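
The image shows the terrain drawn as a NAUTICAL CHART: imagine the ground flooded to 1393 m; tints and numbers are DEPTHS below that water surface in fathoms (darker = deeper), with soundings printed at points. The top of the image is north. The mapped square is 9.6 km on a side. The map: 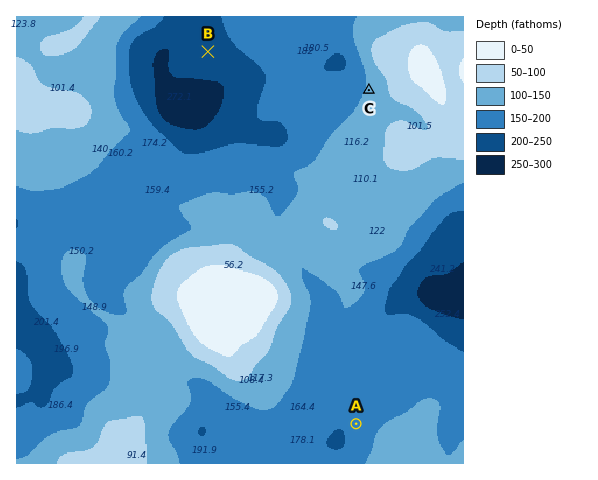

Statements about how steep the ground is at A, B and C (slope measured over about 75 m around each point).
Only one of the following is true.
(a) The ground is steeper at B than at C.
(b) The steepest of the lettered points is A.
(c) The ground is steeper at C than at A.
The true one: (c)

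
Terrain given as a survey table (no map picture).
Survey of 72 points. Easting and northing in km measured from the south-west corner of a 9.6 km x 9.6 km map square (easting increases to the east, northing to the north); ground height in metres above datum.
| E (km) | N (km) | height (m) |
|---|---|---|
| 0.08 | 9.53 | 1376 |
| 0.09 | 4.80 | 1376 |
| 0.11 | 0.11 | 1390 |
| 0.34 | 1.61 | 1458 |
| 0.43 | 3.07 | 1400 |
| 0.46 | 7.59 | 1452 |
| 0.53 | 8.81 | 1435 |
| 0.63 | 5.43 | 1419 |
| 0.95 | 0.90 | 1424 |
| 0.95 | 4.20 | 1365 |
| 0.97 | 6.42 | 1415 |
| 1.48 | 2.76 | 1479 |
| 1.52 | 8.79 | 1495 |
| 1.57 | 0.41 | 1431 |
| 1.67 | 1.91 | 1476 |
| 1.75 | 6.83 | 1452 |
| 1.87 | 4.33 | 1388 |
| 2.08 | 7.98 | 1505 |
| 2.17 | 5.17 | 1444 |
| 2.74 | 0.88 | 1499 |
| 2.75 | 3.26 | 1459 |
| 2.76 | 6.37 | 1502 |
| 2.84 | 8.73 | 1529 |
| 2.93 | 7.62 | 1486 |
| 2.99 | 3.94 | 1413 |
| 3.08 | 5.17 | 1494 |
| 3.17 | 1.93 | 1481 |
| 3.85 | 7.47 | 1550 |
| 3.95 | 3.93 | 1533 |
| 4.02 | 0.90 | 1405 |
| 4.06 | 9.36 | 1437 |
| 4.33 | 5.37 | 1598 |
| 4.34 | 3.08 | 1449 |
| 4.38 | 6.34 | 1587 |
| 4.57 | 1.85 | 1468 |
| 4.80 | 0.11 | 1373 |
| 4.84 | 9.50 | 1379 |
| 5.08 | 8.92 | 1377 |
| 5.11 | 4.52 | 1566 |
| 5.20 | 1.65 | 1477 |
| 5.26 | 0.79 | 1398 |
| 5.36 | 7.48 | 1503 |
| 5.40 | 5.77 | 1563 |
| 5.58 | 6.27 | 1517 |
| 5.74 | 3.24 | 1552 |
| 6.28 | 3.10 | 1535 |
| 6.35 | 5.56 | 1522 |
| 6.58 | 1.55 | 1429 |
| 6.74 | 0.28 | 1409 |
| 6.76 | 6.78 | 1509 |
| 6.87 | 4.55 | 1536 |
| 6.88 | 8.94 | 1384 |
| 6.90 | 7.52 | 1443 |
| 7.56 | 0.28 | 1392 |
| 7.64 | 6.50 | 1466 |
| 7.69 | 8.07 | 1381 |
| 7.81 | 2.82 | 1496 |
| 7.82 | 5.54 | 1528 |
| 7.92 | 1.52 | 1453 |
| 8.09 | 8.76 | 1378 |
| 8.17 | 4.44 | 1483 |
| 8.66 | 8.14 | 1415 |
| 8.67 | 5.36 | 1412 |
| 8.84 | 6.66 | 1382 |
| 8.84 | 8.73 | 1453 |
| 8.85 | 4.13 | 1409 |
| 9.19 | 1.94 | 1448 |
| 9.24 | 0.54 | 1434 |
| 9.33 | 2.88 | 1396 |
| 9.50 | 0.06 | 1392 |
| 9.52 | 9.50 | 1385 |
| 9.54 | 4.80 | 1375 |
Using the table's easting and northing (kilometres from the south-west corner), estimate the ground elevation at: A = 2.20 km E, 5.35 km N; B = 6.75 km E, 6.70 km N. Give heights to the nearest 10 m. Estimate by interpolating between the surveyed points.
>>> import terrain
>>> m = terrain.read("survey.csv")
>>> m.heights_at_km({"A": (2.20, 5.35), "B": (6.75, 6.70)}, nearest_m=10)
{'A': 1460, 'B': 1510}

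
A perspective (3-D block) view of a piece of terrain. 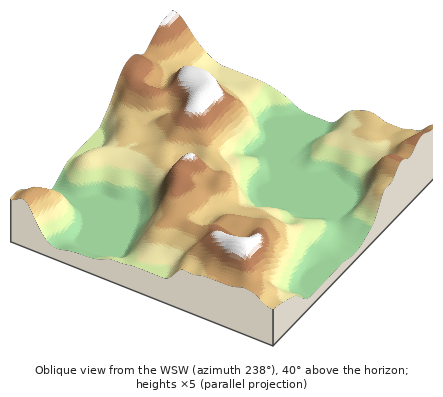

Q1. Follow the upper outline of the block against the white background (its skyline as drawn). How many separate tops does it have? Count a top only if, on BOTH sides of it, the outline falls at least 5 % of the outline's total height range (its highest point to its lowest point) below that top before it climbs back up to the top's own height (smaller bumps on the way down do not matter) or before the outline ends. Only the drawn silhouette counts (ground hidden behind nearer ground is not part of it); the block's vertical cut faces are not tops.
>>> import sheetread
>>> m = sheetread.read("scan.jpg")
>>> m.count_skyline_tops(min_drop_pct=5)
2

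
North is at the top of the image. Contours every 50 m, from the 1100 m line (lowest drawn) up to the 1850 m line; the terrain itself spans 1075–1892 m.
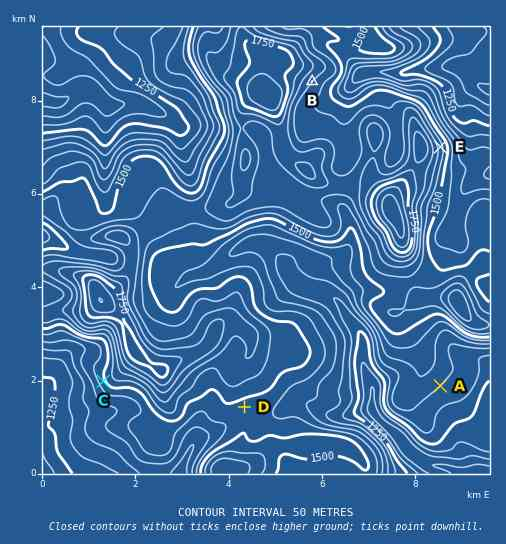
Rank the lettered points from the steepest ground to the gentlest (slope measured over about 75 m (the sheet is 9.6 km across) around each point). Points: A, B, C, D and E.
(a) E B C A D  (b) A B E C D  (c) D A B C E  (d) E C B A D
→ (d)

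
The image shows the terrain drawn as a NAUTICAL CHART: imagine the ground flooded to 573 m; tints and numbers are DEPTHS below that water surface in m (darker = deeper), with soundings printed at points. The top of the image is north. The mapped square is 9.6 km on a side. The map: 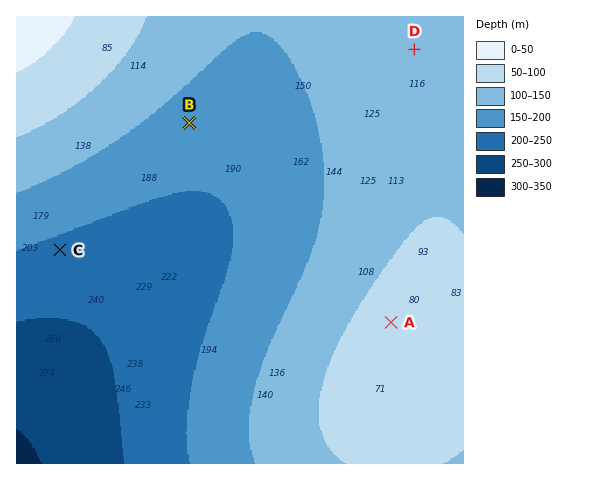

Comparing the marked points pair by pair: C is below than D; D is above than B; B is below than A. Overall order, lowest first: C B D A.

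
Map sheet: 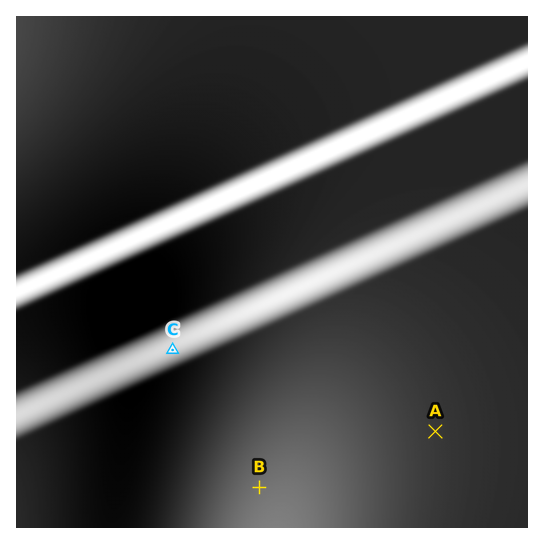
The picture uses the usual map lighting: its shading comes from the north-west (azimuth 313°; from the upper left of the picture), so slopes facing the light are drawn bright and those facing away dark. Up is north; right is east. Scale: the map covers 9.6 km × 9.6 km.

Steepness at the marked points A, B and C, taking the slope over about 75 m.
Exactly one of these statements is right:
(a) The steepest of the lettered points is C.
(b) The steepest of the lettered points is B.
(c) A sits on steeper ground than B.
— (a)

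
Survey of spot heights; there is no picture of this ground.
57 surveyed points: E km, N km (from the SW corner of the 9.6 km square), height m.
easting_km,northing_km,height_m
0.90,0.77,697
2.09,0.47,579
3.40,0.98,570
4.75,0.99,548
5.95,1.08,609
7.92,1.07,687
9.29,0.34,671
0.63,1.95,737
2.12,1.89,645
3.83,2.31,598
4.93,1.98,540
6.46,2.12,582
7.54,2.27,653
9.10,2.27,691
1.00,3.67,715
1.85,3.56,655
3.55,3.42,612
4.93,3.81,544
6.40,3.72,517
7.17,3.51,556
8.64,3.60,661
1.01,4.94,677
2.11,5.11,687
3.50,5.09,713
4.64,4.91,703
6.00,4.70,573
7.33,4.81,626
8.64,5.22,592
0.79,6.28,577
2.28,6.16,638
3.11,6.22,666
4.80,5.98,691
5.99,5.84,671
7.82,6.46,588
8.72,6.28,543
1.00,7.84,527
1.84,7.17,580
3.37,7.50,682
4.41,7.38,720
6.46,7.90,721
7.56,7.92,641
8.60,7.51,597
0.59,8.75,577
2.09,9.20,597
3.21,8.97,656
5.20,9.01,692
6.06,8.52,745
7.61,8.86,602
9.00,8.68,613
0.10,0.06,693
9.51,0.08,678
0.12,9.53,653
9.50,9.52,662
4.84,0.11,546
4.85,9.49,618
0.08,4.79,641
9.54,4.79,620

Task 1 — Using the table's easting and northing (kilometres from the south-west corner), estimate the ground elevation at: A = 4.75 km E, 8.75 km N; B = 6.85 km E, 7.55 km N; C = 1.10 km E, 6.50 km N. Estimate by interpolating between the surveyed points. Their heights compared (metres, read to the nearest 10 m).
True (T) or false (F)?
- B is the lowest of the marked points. F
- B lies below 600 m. F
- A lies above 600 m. T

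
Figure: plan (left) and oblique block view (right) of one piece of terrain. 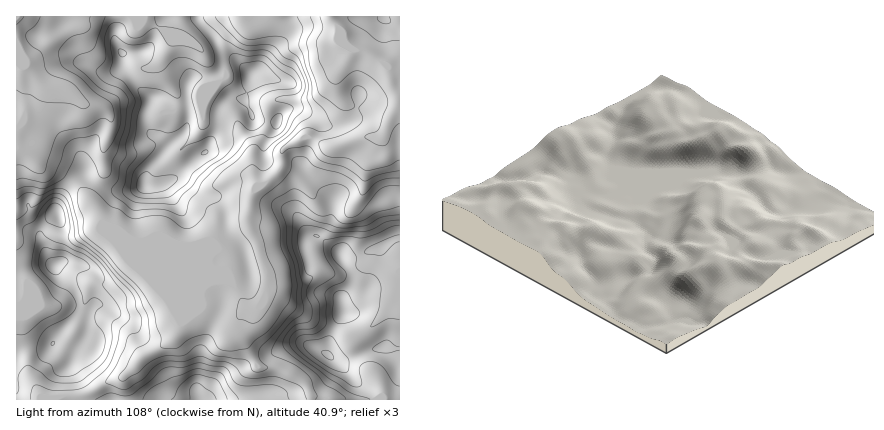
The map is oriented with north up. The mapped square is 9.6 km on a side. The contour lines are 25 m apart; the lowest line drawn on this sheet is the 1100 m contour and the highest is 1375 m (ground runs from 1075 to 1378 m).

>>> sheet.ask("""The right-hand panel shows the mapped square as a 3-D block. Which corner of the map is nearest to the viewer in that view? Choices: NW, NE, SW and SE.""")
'NE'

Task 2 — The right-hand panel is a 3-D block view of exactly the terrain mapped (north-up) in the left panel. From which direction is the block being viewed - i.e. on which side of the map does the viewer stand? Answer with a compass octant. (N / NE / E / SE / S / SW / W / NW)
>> NE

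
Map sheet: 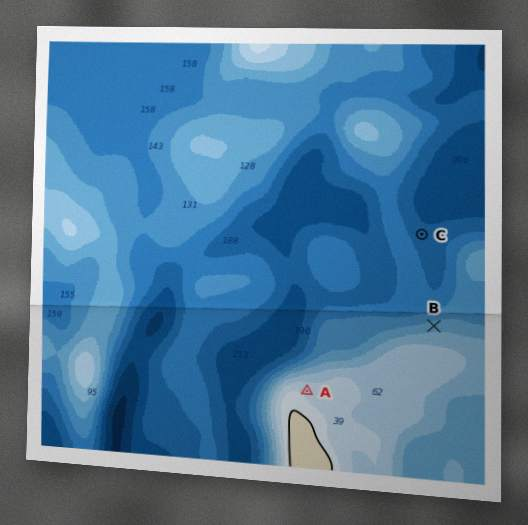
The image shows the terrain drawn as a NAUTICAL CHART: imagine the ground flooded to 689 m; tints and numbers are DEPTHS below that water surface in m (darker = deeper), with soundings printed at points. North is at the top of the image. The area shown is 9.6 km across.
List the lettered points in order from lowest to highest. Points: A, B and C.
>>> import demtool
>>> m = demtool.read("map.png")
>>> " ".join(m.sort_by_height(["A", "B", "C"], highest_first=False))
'C B A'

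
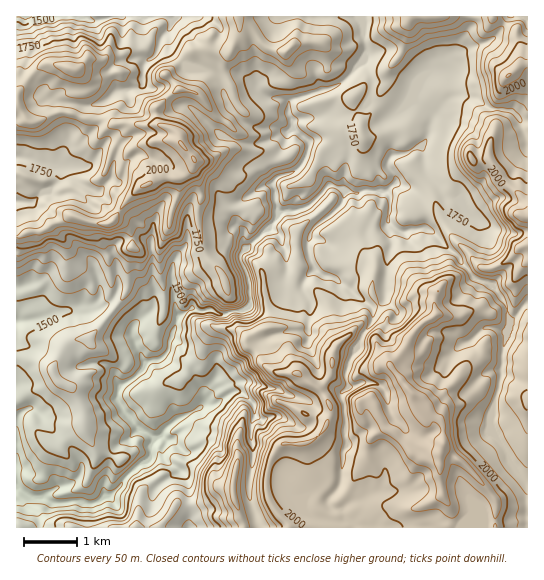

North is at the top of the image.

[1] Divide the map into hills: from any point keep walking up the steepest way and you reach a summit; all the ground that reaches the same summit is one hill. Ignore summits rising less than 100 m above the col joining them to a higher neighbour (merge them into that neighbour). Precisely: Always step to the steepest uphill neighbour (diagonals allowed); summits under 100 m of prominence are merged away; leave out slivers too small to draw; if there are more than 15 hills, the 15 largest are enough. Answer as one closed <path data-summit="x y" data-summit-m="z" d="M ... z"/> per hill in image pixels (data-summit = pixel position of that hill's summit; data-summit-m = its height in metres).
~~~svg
<path data-summit="443 443" data-summit-m="2193" d="M389 49l-23 7-28 29-44 14-5 3-1 12 4 7 0 6 17 16-6 20-9 9-17 5-6 7-12 4-23 18 0 17 8 10-1 8 2 5-5 13 9 23 2 21-5 6-27 6-9-6-12 2-7-3-14 10-9 33-7 8-14 4-3-1-8-16-4-9 0-7-29-22-38 3-31 9-18 2 1 206 511-1 0-45-13-13-8-18-16-21 0-15 10-38 2-28 8-28-3-4-1-11-14-21-18-6-16-22-10-8-16-17-9-5 0-17-4-12-10-10-7-2 4-2 17-17 0-13-3-8 7-9 4-22-17-14 0-8 8-16-3-6-13-14z"/><path data-summit="182 145" data-summit-m="2104" d="M166 16l-22 1-4 28 3 10 4 4-10-2-7 3-9 0-12 10 0 4 10 16-10 9-10 4-3 24-21 20-10 4-6 16-18-3-20-7-5 1 0 163 18-1 31-9 38-3 29 22 0 7 13 26 13-3 10-9 9-33 14-10 7 3 12-2 9 6 6 0 10-4 8 0 6-5 0-24-9-23 0-4 5-6-2-8 1-8-8-10 0-17 23-18 12-4 6-7 17-5 9-9 6-17-1-5-16-14 0-6-4-7 1-11-3-3-13-1-10-4-10-12-15-10-9 2-8 6-6-8-12-4-14-1-14-12-6-7-2-14 5-13z"/><path data-summit="527 217" data-summit-m="2126" d="M462 95l-12 2-18 21-4 19-7 9 3 8 0 13-17 17-4 2 7 2 10 10 4 12 0 17 9 5 16 17 8 6 18 24 14 4 6 4 9 14 4 16 3 3 17-18 0-165-4-4-4-14-9-8-18-2-20-12z"/><path data-summit="73 69" data-summit-m="1992" d="M143 16l-127 1 1 140 42 10 6-16 10-4 21-20 3-24 10-4 10-9-10-16 0-4 12-10 24-2-5-13z"/><path data-summit="287 50" data-summit-m="1948" d="M361 16l-184 0-5 5-5 14 4 16 18 17 24 4 7 6 1 3 8-6 9-2 15 10 10 12 10 4 9 0 7 4 5-4 44-14 26-26 1-16z"/><path data-summit="509 75" data-summit-m="2103" d="M527 16l-56 0-2 13-8 13-1 7-12 13-5 9-13 1-7 5-8 16 0 8 18 16 17-20 12-2 11 2 20 12 18 2 11 10 5 0z"/><path data-summit="411 17" data-summit-m="1988" d="M470 16l-108 0 3 39 24-6 18 8 15 19 8-4 13-1 5-9 12-13 11-24z"/><path data-summit="527 401" data-summit-m="2013" d="M527 303l-18 19-6 27-4 41-8 25 0 15 16 21 8 18 11 12 2 0z"/>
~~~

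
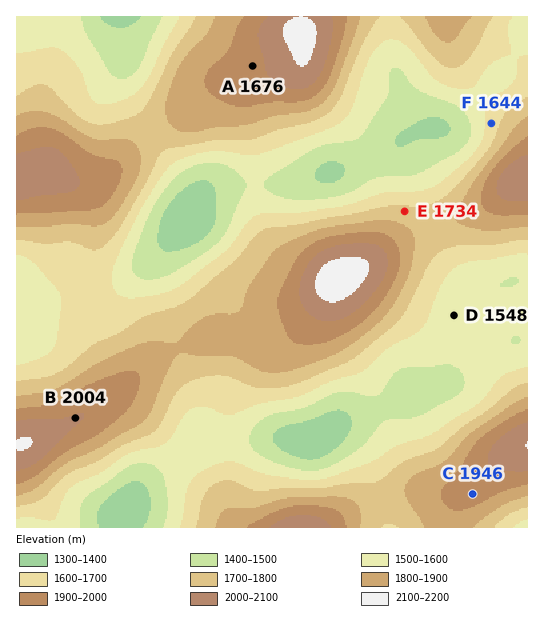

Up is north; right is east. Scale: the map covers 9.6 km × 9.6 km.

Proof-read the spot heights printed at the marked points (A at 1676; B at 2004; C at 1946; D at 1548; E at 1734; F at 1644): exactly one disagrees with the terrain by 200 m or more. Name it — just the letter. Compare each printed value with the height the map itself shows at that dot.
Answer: A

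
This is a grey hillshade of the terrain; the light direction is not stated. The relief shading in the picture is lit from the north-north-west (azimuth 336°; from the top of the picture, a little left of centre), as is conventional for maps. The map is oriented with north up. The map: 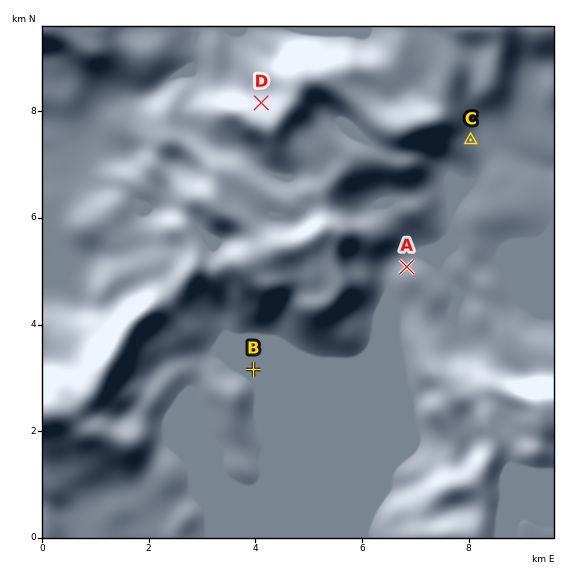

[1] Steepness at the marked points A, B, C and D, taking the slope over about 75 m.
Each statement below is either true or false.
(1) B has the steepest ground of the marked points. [false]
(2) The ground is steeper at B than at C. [false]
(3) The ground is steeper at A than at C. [false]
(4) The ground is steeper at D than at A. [true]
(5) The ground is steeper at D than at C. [true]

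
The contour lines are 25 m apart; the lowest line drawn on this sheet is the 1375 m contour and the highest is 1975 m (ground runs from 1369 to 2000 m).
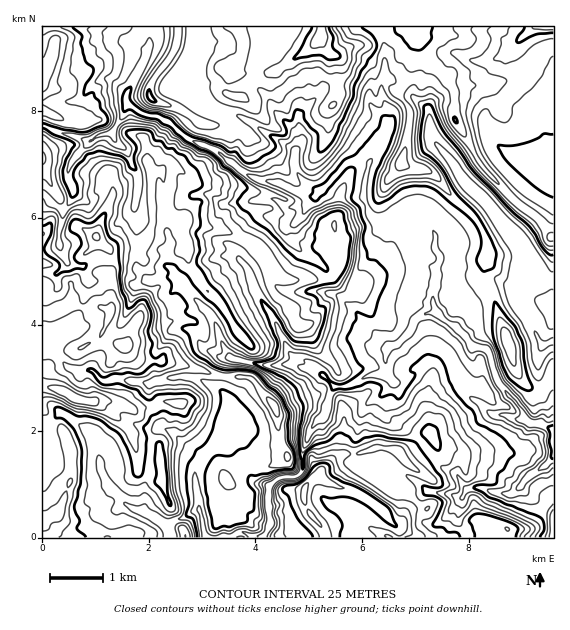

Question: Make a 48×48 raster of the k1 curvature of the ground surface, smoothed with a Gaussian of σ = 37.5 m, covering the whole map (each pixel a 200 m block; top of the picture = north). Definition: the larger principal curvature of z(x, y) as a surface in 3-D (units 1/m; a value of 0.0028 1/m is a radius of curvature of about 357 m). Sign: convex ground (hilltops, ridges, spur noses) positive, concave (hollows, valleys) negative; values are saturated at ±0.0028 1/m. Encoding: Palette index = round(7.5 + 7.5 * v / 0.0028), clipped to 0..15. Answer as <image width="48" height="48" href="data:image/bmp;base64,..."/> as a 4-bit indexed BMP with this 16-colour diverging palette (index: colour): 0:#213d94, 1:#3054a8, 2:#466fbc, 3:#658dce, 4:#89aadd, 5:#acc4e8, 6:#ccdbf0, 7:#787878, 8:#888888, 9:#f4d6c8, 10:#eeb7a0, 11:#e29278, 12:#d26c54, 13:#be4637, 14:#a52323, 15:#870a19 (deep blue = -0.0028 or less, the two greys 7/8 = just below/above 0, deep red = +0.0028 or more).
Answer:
<image width="48" height="48" href="data:image/bmp;base64,Qk32BAAAAAAAAHYAAAAoAAAAMAAAADAAAAABAAQAAAAAAIAEAAATCwAAEwsAABAAAAAAAAAAlD0hAKhUMAC8b0YAzo1lAN2qiQDoxKwA8NvMAHh4eACIiIgAyNb0AKC37gB4kuIAVGzSADdGvgAjI6UAGQqHAJiZmJmauq+auoq7uHfoiJiM3LupiHrMqZmpiIipic2qy922yY64iInLp5iKq926uZyXiImHm/mKmIrZyLx4iInpu8iIyoiIm3nIiKiYjcmKmIu5uOd4eM6Ymd2m6IeYi3jYiHmYj3iKiJvK//d777h4mJvKqJp5qYjKiImqn4iJmZq5qe/biIiJivubvKmouoeqd4eqj3iImYnP/4/od3iIzJiLiImamoiqh4e5nniImIiIv7+smYd7t4maiIiayoiqiHfInIeIh4iI3n2JqszdmImamZiZuYnIh3jZm5mIiHd4+XuLl5qImZmYiImr2nuod5ypeIuYd3d56Yh6uJh4iZmIiZqomaiJesmqmIyIh3d7+5h7x5iZiZqZmHm6yoeu/au6zMy6h4ePyKp8uomHipiIid+tqq79rLq4mpu6h3juqIq8q8mYipiHmtesmMuWt4p5eHmIiav3qaipl6uXiah4jJrcqoiHiqmamZnP//+5iIh9y6mKmKiIjYvpfKmZicmqvM2qd4qqmHjLh5mJiJmJnY3nfIm7mJmojKh4qK/rmYy4h4iJiJmKiY7IeniJuqqpqKmLms6bm5uHd4iImYipqr6piIiHepjJh3iai+iInLuIiIiaipuIqa6Xioh3iLjNmKqpjpiYq5yniImJmaiZmMuIiaupmrqfqYmHvHiIyZjZl6h4qomph9h4iXi5mMqel5mL2IiMuZuKmZd3iYuIh8d4mai4eMlZqoiuiIeaiZqsmZiIiYqIiqeIiZm7mNmomYfZeYeoqrusqJmIiZmYioiIicx5ibp6l3q4qIiZmIiJ2IiIiYmXi6iIe6icp7iKmZuYiHmamHiY6YiIiaiYi5mIjbaHu8qaiIuYiJupiJmY2YiIiYmHe6iHndnJzXmJqIuIq7mZeZmJvHiIiYmHfYd3rdvNnnmHuJqZmYh5h4qquZiImYmHu4h52qq7fLd4uJmYm4maq4u92XmHiIiL6Ii/uI2pidiJqXiqeXeZvZeKqJyIiIjOiHz5h4+HqLqJqYiZqZ3tuJd6t43Hd3znd6+Hd8qJirmqqYmpu+qHfJqIyIr5iK+Hivl3eLmLmsqLmYqau4upuruIqojM3/qIr6d3eLqIupytmaq+t6uIt6yoeHituph3+3d3iKvLm4d8qsyZfKqbt4rZmId913d693iIiMqqioveq6ir25vJunm6iIh693iPp3iIiIrN3L7LyYzLmbqd2YmriIl4+Hneh4mIiNyZnMi3h6yoiInKipqrh5h3+Xn5d5mHiIiImoeb//l4iJunqYm9mIqK+XvJh5l3iJmYmoeu53d4q6mZmIiKyXq9iom5iIiIiKiKioiL5niIiYiJh5l5uHqqmZmomZiIh6h4qZmI+oiJmYmaqHiIuIqImImZmImZiKqIipiYj5iIqZiIrIeZuZmJiJmYiIeJmJuImIiIifh3iJh3ecq7uZmJiYh4mIeImJyYiHeId/h3h5mIeIu5nMqImZmZmYiImoupiIiYh+mImad3h3noZ4iYiYiYiIiZmg=="/>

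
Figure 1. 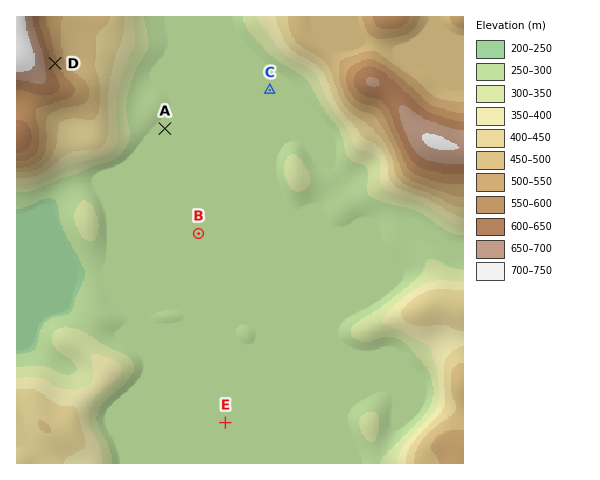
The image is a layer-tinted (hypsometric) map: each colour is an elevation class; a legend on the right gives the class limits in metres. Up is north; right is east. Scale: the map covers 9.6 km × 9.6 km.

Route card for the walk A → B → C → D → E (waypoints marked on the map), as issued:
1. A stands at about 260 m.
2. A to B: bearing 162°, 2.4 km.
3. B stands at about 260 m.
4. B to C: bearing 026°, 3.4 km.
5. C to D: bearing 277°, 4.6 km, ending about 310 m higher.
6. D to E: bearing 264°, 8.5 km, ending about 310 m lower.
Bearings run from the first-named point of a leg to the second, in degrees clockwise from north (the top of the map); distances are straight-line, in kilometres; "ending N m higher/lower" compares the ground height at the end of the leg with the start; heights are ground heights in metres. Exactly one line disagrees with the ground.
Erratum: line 6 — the bearing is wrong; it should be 155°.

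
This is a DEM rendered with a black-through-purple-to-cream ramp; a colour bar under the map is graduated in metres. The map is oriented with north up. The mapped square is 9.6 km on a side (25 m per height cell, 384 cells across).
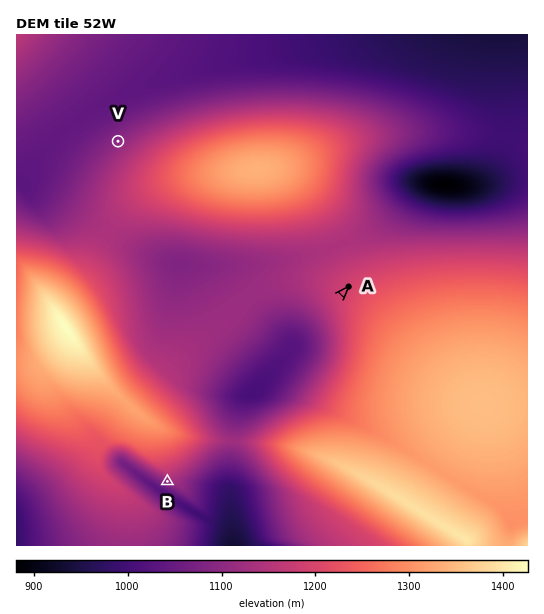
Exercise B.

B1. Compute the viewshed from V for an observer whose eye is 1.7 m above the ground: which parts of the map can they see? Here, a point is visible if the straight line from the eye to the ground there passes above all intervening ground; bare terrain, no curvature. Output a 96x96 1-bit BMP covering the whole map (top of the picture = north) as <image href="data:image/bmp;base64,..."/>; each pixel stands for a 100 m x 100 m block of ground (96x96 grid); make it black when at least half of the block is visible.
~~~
<image width="96" height="96" href="data:image/bmp;base64,Qk2+BAAAAAAAAD4AAAAoAAAAYAAAAGAAAAABAAEAAAAAAIAEAAATCwAAEwsAAAIAAAAAAAAA////AAAAAAAAAAAAAAAAAAAAAAAAAAAAAAAAAAAAAAAAAAAAAAAAAAAAAAAAAAAAAAAAAAAAAAAAAAAAAAAAAAAAAAAAAAAAAAAAAAAAAAAAAAAAAAAAAAAAAAAAAAAAAAAAAAAAAAAAAAAAAAAAAAAAAAAAAAAAAAAAAAAAAAAAAAAAAAAAAAAAAAAAAAAAAAAAAAAAAAAAAAAAAAAAAAAAAAAAAAAAAAAAAAAAAAAAAAAAAAAAAAAAAAAAAAAAAAAAAAAAAAAAAAAAAAAAAAAAAAAAAAAAAAAAAAAAAAAAAAAAAAAAAAAAAAAAAAAAAAAAAAAAAAAAAAAAAAAAAAAAAAAAAAAAAAAAAAAAAAAAAAAAAAAAAAAAAAAAAAAAAAAAAAAAAAAAAAAAAAAAAAAAAAAAAAAAAAAAAAAAAAAAAAAAAAAAAAAAAAAAAAAAAAAAAAAAAAAAAAAAAAAAAAAAAAAAAAAAAAAAAAAAAAAAAAAAAAAAAAAAAAAAAAAAAAAAAAAAAAAAAAAAAAAAAAAAAAAAAAAAAAAAAAAAAAAAAAAAAAAAAAAAAAAAAAAAAAAAAAAAAAAAAAAAAAAAAAAAAAAADAAAAAAAAAAAAAAAHAAAAAAAAAAAAAAAGAAAAAAAAAAAAAAAOAAAAAAAAAAAAAAAeAAAAAAAAAAAAAAAeAAAAAAAAAAAAAAA+AAAAAAAAAAAAAAB+AAAAAAAAAAAAAAD+AAAAAAAAAAAAAAD8AAAAAAAAAAAAAAH8AAAAAAAAAAAAAAP8AAAAAAAAAAAAAAf4AAAAAAAAAAAAAAf4AAAAAAAAAAAAAA/4AAAAAAAAAAAAAB/wAAAAAAAAAAAAAD/wAAAAAAAAAAAAAD/gAAAAAAAAAAAAAD/AAAAAAAAAAAAAAD+AAAAAAAAAAAAAAD8AAAAAAAAAAAAAAD4AAAAAAAAAAAAAAD4AAAAAAAAAAAAAADwAAAAAAAAAAAAAADgAAAAAAAAAAAAAADgAAAAAAAAAAAAAADAAAAAAAAAAAAAAADAAAAAAAAAAAAAAADAAAAAAAAAAAAAAADAAAAAAAAAAAAAAADgAAAAAAAAAAAAAADwAAAAAAAAAAAAAAD8AAAAAAAAAAAAAAD+AAAAAAAAAAAAAAD/gAAAAAAAAAAAAAD/4Af4AAAAAAAAAAD//B/+AAAAAAAAAAD/////AAAAAAAAAAD/////AAAAAAAAAAD////8AAAAAAAAAAD///gAAAAAAAAAAAD///AAAAAAAAAAAAD///gAAAAAAAAAAAD///gAAAAAAAAAAAD///wAAAAAAAAAAAD///4AAAAAAAAAAAD///4AAAAAAAAAAAD///8AAAAAAAAAAAD////AAAAAAAAAAAD////gAAAAAAAAAAD////wAAAAAAAAAAD////8AAAAAAAAAAD////+AAAAAAAAAAD/////gAAAAAAAAAD/////wAAAAAAAAAD/////4AAAAAAAAAD/////+AAAAAAAAAD//////AAAAAAAAAD//////gAAAAAAAAA="/>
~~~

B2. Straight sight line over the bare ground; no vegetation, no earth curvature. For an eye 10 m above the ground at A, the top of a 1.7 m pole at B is hidden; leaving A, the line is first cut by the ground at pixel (215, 430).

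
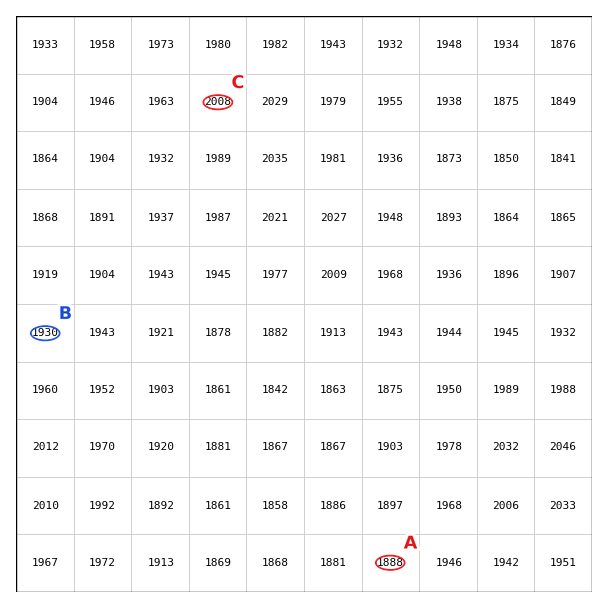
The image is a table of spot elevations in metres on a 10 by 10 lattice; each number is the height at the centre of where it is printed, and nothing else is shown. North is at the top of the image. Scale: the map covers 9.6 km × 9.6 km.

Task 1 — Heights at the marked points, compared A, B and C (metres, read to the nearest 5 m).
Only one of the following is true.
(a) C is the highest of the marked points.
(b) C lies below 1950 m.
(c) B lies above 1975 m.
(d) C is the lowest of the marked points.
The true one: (a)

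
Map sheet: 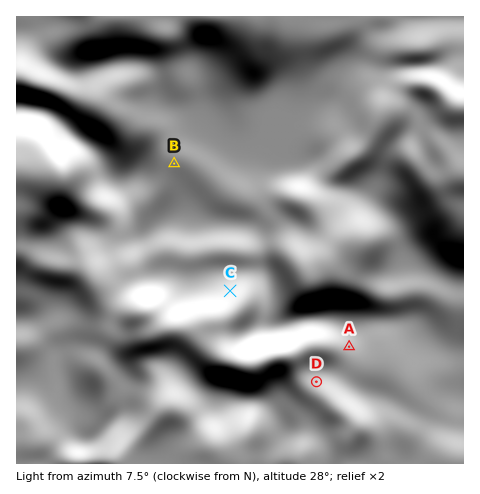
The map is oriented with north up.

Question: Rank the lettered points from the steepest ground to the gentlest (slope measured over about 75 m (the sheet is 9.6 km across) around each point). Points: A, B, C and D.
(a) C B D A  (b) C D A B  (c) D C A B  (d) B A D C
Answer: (b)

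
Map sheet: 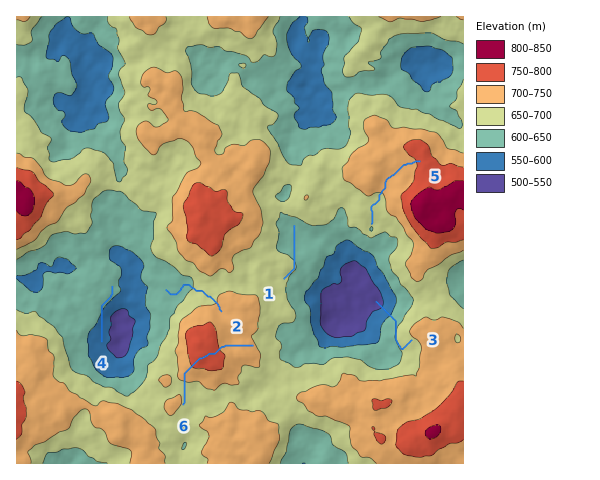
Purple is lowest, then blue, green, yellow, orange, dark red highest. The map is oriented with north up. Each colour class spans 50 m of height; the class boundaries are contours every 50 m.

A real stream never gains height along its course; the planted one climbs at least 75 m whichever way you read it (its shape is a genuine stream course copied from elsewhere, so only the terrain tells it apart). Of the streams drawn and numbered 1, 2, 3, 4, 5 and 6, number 6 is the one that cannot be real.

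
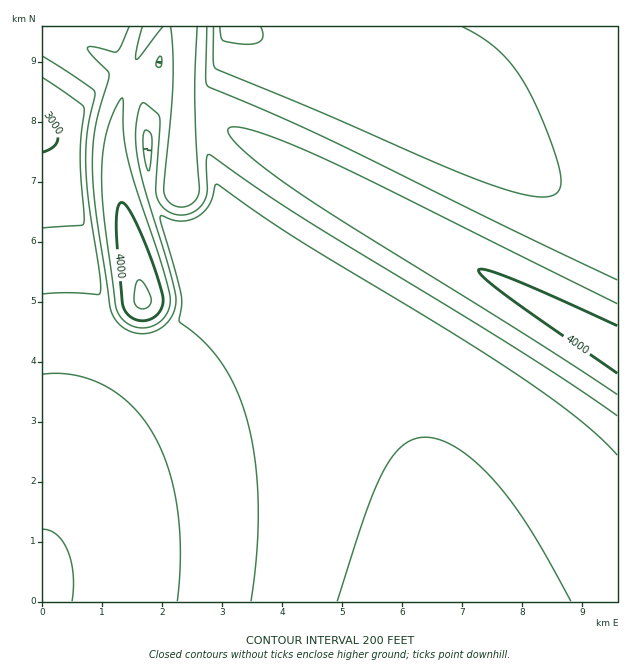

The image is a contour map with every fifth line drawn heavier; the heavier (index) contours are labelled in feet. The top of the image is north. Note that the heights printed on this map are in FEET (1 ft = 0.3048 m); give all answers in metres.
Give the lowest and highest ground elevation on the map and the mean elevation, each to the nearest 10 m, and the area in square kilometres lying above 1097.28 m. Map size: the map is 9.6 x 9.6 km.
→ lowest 910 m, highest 1290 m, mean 1060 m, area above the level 26.4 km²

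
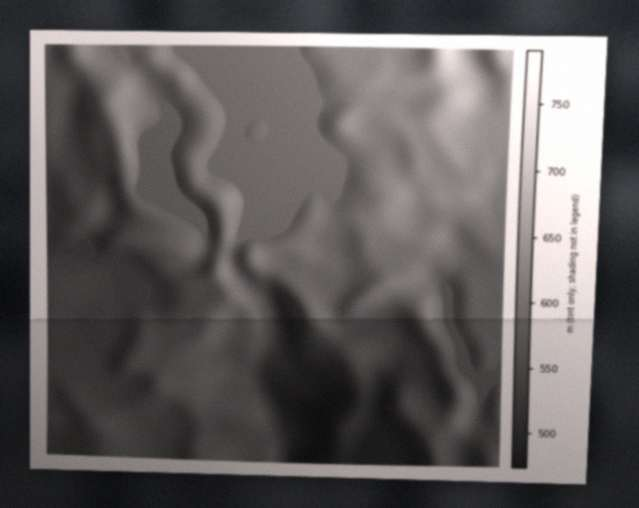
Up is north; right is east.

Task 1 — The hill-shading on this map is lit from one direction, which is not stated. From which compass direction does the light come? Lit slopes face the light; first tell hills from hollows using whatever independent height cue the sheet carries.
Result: E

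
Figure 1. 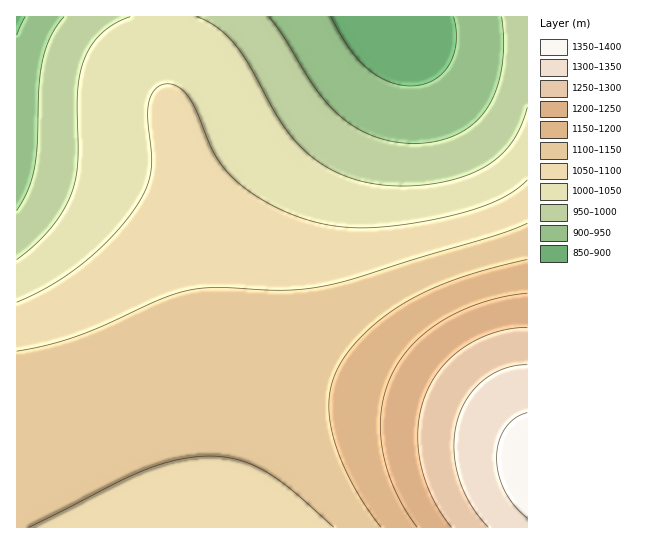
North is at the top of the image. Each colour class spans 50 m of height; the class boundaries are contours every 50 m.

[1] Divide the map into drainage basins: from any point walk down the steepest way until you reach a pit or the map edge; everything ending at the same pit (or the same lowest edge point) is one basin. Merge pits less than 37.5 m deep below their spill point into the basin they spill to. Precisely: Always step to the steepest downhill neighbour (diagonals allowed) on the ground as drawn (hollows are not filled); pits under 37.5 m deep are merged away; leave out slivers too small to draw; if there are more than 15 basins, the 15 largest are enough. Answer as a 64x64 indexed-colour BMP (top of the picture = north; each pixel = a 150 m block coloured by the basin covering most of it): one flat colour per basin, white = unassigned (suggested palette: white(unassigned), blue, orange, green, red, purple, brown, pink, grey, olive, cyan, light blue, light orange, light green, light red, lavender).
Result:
<image width="64" height="64" href="data:image/bmp;base64,Qk12CAAAAAAAAHYAAAAoAAAAQAAAAEAAAAABAAQAAAAAAAAIAAATCwAAEwsAABAAAAAAAAAA////ALR3HwAOf/8ALKAsACgn1gC9Z5QAS1aMAMJ34wB/f38AIr28AM++FwDox64AeLv/AIrfmACWmP8A1bDFACIiIiIiIiIiIiIiIiIiIiIiIiIiIiIiIiIiIiIiIiIiIiIiIiIiIiIiIiIiIiIiIiIiIiIiIiIiIiIiIiIiIiIiIiIiIiIiIiIiIiIiIiIiIiIiIiIiIiIiIiIiIiIiIiIiIiIiIiIiIiIiIiIiIiIiIiIiIiIiIiIiIiIiIiIiIiIiIiIiIiIiIiIiIiIiIiIiIiIiIiIiIiIiIiIiIiIiIiIiIiIiIiIiIiIiIiIiIiIiIiIiIiIiIiIiIiIiIiIiIiIiIiIiIiIiIiIiIiIiIiIiIiIiIiIiIiIiIiIiIiIiIiIiIiIiIiIiIiIiIiIiIiIiIiIiIiIiIiIiIiIiIiIiIiIiIiIiIiIiIiIiIiIiIiIiIiIiIiIiIiIiIiIiIiIiIiIiIiIiIiIiIiIiIiIiIiIiIiIiIiIiIiIiIiIiIiIiIiIiIiIiIiIiIiIiIiIiIiIiIiIiIiIiIiEiIiIiIiIiIiIiIiIiIiIiIiIiIiIiIiIiIiIiIiIhETMiIiIiIiIiIiIiIiIiIiIiIiIiIiIiIiIiIiIiIRERMzMyIiIiIiIiIiIiIiIiIiIiIiIiIiIiIiIiIhEREREzMzMzIiIiIiIiIiIiIiIiIiIiIiIiIiIiIhERERERETMzMzMzIiIiIiIiIiIiIiIiIiIiIiIiIhERERERERERMzMzMzMzMiIiIiIiIiIiIiIiIiIiIhEREREREREREREzMzMzMzMzMiIiIiIiIiIiIiIiIRERERERERERERERETMzMzMzMzMzMyIiIiIiIiIiERERERERERERERERERERMzMzMzMzMzMzMzMiIiEREREREREREREREREREREREREzMzMzMzMzMzMzMzMRERERERERERERERERERERERERETMzMzMzMzMzMzMzMxERERERERERERERERERERERERERMzMzMzMzMzMzMzMzEREREREREREREREREREREREREREzMzMzMzMzMzMzMzMRERERERERERERERERERERERERETMzMzMzMzMzMzMzMxERERERERERERERERERERERERERMzMzMzMzMzMzMzMzEREREREREREREREREREREREREREzMzMzMzMzMzMzMzMRERERERERERERERERERERERERETMzMzMzMzMzMzMzMRERERERERERERERERERERERERERMzMzMzMzMzMzMzMxEREREREREREREREREREREREREREzMzMzMzMzMzMzMzERERERERERERERERERERERERERETMzMzMzMzMzMzMzMRERERERERERERERERERERERERERMzMzMzMzMzMzMzMxEREREREREREREREREREREREREREzMzMzMzMzMzMzMzERERERERERERERERERERERERERETMzMzMzMzMzMzMzMRERERERERERERERERERERERERERMzMzMzMzMzMzMzMxEREREREREREREREREREREREREREzMzMzMzMzMzMzMzERERERERERERERERERERERERERETMzMzMzMzMzMzMzERERERERERERERERERERERERERERMzMzMzMzMzMzMzMREREREREREREREREREREREREREREzMzMzMzMzMzMzMxERERERERERERERERERERERERERETMzMzMzMzMzMzMzERERERERERERERERERERERERERERMzMzMzMzMzMzMzMREREREREREREREREREREREREREREzMzMzMzMzMzMzMxERERERERERERERERERERERERERETMzMzMzMzMzMzMzERERERERERERERERERERERERERERMzMzMzMzMzMzMzEREREREREREREREREREREREREREREzMzMzMzMzMzMzMRERERERERERERERERERERERERERETMzMzMzMzMzMzMxERERERERERERERERERERERERERERMzMzMzMzMzMzMzEREREREREREREREREREREREREREREzMzMzMzMzMzMzMRERERERERERERERERERERERERERETMzMzMzMzMzMzMRERERERERERERERERERERERERERERMzMzMzMzMzMzMxEREREREREREREREREREREREREREREzMzMzMzMzMzMzERERERERERERERERERERERERERERETMzMzMzMzMzMzMRERERERERERERERERERERERERERERMzMzMzMzMzMzMREREREREREREREREREREREREREREREzMzMzMzMzMzMxERERERERERERERERERERERERERERETMzMzMzMzMzMzERERERERERERERERERERERERERERERMzMzMzMzMzMzMREREREREREREREREREREREREREREREzMzMzMzMzMzMxERERERERERERERERERERERERERERETMzMzMzMzMzMxERERERERERERERERERERERERERERERMzMzMzMzMzMzEREREREREREREREREREREREREREREREzMzMzMzMzMzMRERERERERERERERERERERERERERERETMzMzMzMzMzMxERERERERERERERERERERERERERERERMzMzMzMzMzMzEREREREREREREREREREREREREREREREzMzMzMzMzMzMRERERERERERERERERERERERERERERETMzMzMzMzMzMxERERERERERERERERERERERERERERER"/>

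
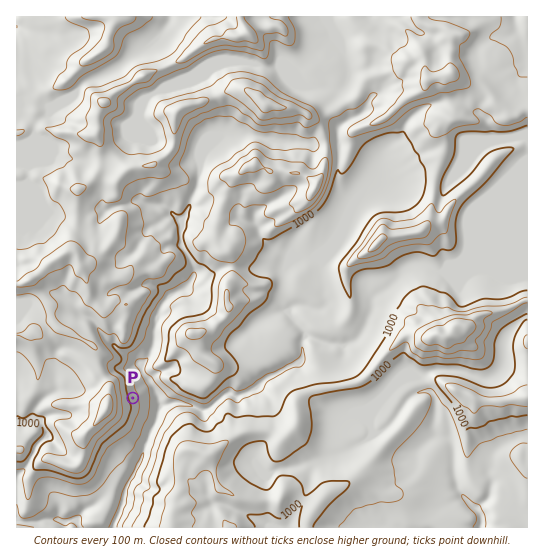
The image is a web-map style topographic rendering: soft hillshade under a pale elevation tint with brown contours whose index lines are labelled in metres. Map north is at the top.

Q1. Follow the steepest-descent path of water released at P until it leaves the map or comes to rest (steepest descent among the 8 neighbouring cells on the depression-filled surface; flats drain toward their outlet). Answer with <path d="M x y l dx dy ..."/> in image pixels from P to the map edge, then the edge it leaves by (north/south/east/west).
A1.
<path d="M133 398l25 0 1 3 0 10-1 2-1 8-10 18 0 4-2 3 0 4-2 1-1 7-4 5-4 11-3 3-5 10-1 8-2 2 0 5-1 1-1 7-8 17"/>
exit: south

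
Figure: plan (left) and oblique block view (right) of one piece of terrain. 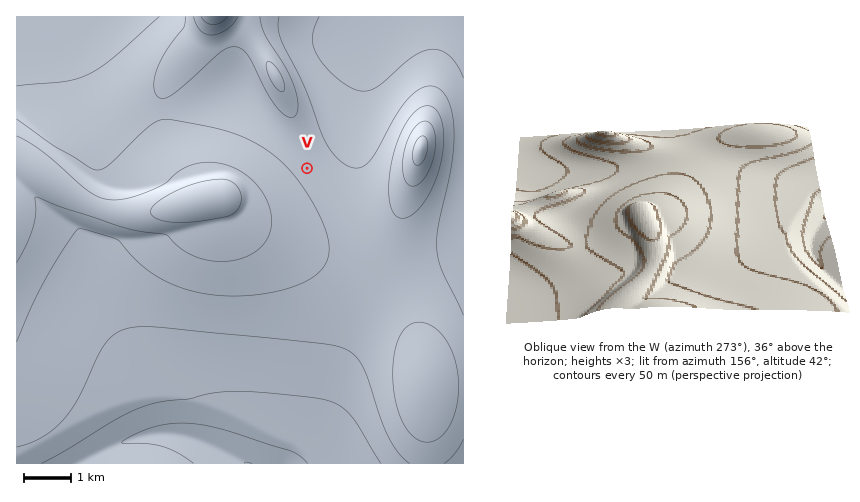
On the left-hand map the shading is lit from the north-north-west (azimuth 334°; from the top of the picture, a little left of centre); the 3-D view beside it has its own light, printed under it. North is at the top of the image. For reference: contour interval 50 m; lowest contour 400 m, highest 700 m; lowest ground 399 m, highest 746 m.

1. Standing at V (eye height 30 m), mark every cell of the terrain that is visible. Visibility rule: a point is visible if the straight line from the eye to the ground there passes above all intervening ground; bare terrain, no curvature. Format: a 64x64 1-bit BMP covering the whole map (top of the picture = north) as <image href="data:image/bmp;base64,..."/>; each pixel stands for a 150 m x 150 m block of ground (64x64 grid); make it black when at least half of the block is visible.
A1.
<image width="64" height="64" href="data:image/bmp;base64,Qk0+AgAAAAAAAD4AAAAoAAAAQAAAAEAAAAABAAEAAAAAAAACAAATCwAAEwsAAAIAAAAAAAAA////AAAAAAAAAAAAAAAAAAAAAAAAAAAAAAAAAAAAAAAAAAAAAAAAAAAAAAAAAAAAAAAAAAAAAAAAAAAAAAAGAAAAAAAAAAcAAAAAAAAAB4AAAAAAAAAPgAAAAAAAAA/AAAAAAAAAD+AAAAAAAAAP4AAAAAAAAA/wAAAAAAAAD/AAAAAAAAAP+AAAAAAAAA/4AAAAAAAAD/gAAAAAAAAf+AAAAAAAAB/4AAAAAAAAH/wAAAAAAAAf/AAAAAAAAB/4AAAAAAAAH/AAAAAAAAAf4AAAAAAAAD+AAAAAAAAAPwAAAAAAAAB8AAAAAAAAAfgAAAAAAAAD+AAAAAAAAAf4AAAAAAAAH/wAAAAAAAA//AAAAAAAAP/8AAAAAAAH//4AAAAAAD///gAAAAAB///+AAAAAAP///8AAAAAA////wAAAAAD////AAAAAAP///+AAAAAA////4AAAAAB////gAAAAAH///+AAAAAAf///8AAAAAB////wAAAAAH////AAAAAAf///8AAAAAD////wAAAAB/////AAAAB///f/8AAAA///5//wAAAD///H//AAAAH//4f/8AAAAf/3B//wAAAA//AH//AAAAB/8Af/+AAAAH/gB//4AAAAP+AH//wAAAAf4Af//gAAAA/gD///AAAAD8AP//+AAAAPwA///8AAAAfAH///w=="/>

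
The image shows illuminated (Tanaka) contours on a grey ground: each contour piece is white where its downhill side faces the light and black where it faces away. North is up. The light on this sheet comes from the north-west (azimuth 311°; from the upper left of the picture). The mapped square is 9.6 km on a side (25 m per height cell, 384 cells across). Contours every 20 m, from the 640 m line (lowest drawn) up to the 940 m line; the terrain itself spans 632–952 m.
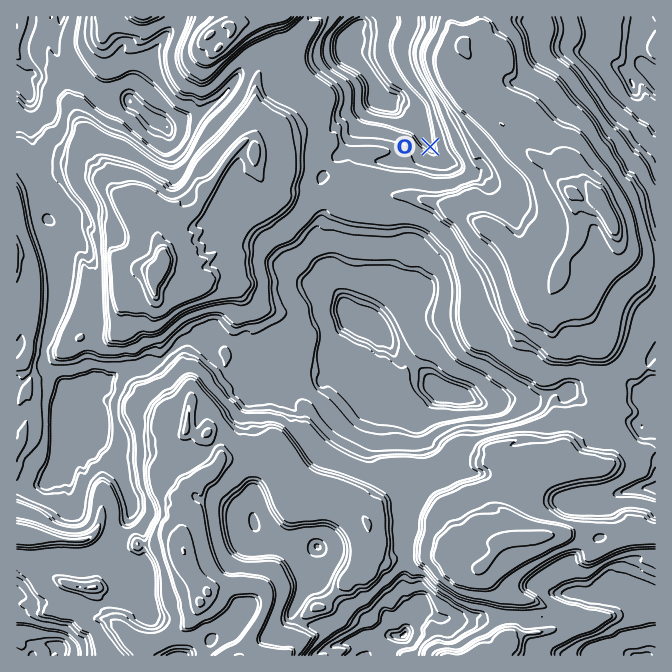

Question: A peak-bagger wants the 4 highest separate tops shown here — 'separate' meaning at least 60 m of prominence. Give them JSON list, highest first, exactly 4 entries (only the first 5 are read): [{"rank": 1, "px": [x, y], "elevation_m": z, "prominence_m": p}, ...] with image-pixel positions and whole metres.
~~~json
[{"rank": 1, "px": [159, 270], "elevation_m": 952, "prominence_m": 320}, {"rank": 2, "px": [602, 203], "elevation_m": 951, "prominence_m": 160}, {"rank": 3, "px": [200, 602], "elevation_m": 930, "prominence_m": 139}, {"rank": 4, "px": [532, 538], "elevation_m": 919, "prominence_m": 126}]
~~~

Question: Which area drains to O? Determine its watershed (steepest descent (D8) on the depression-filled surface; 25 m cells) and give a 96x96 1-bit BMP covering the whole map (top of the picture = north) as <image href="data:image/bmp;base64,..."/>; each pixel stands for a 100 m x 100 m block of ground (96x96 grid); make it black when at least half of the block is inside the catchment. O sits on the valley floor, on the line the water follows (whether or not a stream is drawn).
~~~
<image width="96" height="96" href="data:image/bmp;base64,Qk2+BAAAAAAAAD4AAAAoAAAAYAAAAGAAAAABAAEAAAAAAIAEAAATCwAAEwsAAAIAAAAAAAAA////AAAAAAAAAAAAAAAAAAAAAAAAAAAAAAAAAAAAAAAAAAAAAAAAAAAAAAAAAAAAAAAAAAAAAAAAAAAAAAAAAAAAAAAAAAAAAAAAAAAAAAAAAAAAAAAAAAAAAAAAAAAAAAAAAAAAAAAAAAAAAAAAAAAAAAAAAAAAAAAAAAAAAAAAAAAAAAAAAAAAAAAAAAAAAAAAAAAAAAAAAAAAAAAAAAAAAAAAAAAAAAAAAAAAAAAAAAAAAAAAAAAAAAAAAAAAAAAAAAAAAAAAAAAAAAAAAAAAAAAAAAAAAAAAAAAAAAAAAAAAAAAAAAAAAAAAAAAAAAAAAAAAAAAAAAAAAAAAAAAAAAAAAAAAAAAAAAAAAAAAAAAAAAAAAAAAAAAAAAAAAAAAAAAAAAAAAAAAAAAAAAAAAAAAAAAAAAAAAAAAAAAAAAAAAAAAAAAAAAAAAAAAAAAAAAAAAAAAAAAAAAAAAAAAAAAAAAAAAAAAAAAAAAAAAAAAAAAAAAAAAAAAAAAAAAAAAAAAAAAAAAAAAAAAAAAAAAAAAAAAAAAAAAAAAAAAAAAAAAAAAAAAAAAAAAAAAAAAAAAAAAAAAAAAAAAAAAAAAAAAAAAAAAAAAAAAAAAAAAAAAAAAAAAAAAAAAAAAAAAAAAAAAAAAAAAAAAAAAAAAAAAAAAAAAAAAAAAAAAAAAAAAAAAAAAAAAAAAAAAAAAAAAAAAAAAAAAAAAAAAAAAAAAAAAAAAAAAAAAAAAAAAAAAAAAAAAAAAAAAAAAAAAAAAAAAAAAAAAAAAAAAAAAAAAAAAAAAAAAAAAAAAAAAAAAAAAAAAAAAAAAAAAAAAAAAAAAAAAAAAAAAAAAAAAAAAAAAAAAAAAAAAAAAAAAAAAAAAAAAAAAAAAAAAAAAAAAAAAAAAAAAAAAAAAAAAAAAAAAAAAAAAAAAAAAAAAAAAAAAAAAAAAAAAAAAAAAAAAAAAAAAPwAAAAAAAAAAAAAAf4AAAAAAAAAAAAAA/8AAAAAAAAAAAAAB/8AAAAAAAAAAAAAD/8AAAAAAAAAAAAAP/8AAAAAAAAAAAAAf/8AAAAAAAAAAAAA//8AAAAAAAAAAAAD//8AAAAAAAAAAAB///8AAAAAAAAAAAD///4AAAAAAAAAAAD///wAAAAAAAAAAAD///gAAAAAAAAAAAD///gAAAAAAAAAAAD///AAAAAAAAAAAAB//+AAAAAAAAAAAAA//4AAAAAAAAAAAAA//wAAAAAAAAAAAAAD/gAAAAAAAAAAAAAA/AAAAAAAAAAAAAAAeAAAAAAAAAAAAAAAMAAAAAAAAAAAAAAAAAAAAAAAAAAAAAAAAAAAAAAAAAAAAAAAAAAAAAAAAAAAAAAAAAAAAAAAAAAAAAAAAAAAAAAAAAAAAAAAAAAAAAAAAAAAAAAAAAAAAAAAAAAAAAAAAAAAAAAAAAAAAAAAAAAAAAAAAAAAAAAAAAAAAAAAAAAAAAAAAAAAAAAAAAAAAAAAAAAAAAAAAAAAAAAAAAAAAAAAAAAAAAAAAAAAAAAAAAAAAAAAAAAAA="/>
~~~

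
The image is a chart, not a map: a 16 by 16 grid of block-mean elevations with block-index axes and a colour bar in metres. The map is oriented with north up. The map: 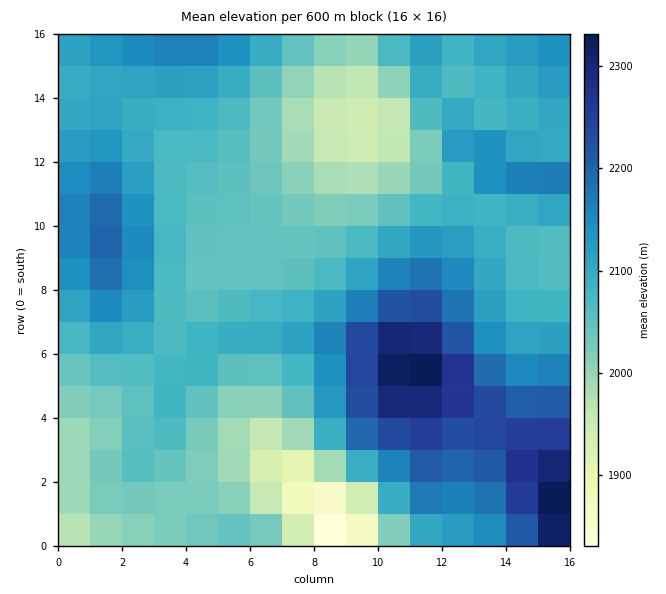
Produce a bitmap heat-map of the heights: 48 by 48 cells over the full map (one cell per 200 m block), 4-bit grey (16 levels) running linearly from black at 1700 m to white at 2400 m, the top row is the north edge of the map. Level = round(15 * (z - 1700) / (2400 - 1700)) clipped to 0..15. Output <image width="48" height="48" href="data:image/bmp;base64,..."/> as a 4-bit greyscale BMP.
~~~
<image width="48" height="48" href="data:image/bmp;base64,Qk32BAAAAAAAAHYAAAAoAAAAMAAAADAAAAABAAQAAAAAAIAEAAATCwAAEwsAABAAAAAAAAAAAAAAABEREQAiIiIAMzMzAERERABVVVUAZmZmAHd3dwCIiIgAmZmZAKqqqgC7u7sAzMzMAN3d3QDu7u4A////AGZmZnd3d3d3iIh3ZUMzRVZ4iJmZmqu83VZmZnd3d3d3d3d2VDIjNGeImZmZqqvN3lZmZ3d3d3d3d3dlRDIjNWeJmZmaqrvN7mZnd3d3d3d3d2ZVQzMzRXiaqqqqqrzN7mZ3d3d3d3d3dmVUQzNEVnmqqqqqq7zd7mZ3d3d3d3d3dmVERERVZ4mqu6qqq8zd3mZ3d4iHd3d3ZlVEREVneJmru7qqu8zd3WZ3d4iId3d2ZlVERVZ4mZqru7u7u8zd3WZnd4iIh3d2ZlVVVWeJmqq7u7u7vMzM3WZmd3iIh3d2ZlVVVniaqru7zLu7vMzMzGZmd3iIiHd2ZmVWZ4iau7vMzMu7zMzMzGZnd3iIiHd2ZmZmd4mqvMzMzMzMzMy7zHd3d3iIiId3ZmZneImrvM3d3MzMy7u7u3d3d3eIiId3d3d3eJmrvN3d3czMu7u7u3d3d3iIiIh3d3d3iJmrvN3d3dzMu7qqu3d3eIiIiIiHd3d4iJmrvN3e3dzLuqqqqnd4iIiIiIiIh3eIiJmrzN3u7dzLqqqqqneIiIiIiIiIiIiIiZqrzN7u7dy7qpmZqniIiIiIiIiIiIiImZqrzN3u3cu6qZmZmYiJmZiIiIiJmZmZmaqrzN3d3MuqmZmZmYiZmZmIiIiIiJmZmZqrvMzdzLuqmZmZmYmZmZmIiIiIiIiJmZmqu7zMy7qpmYiIiImaqpmYiHiIiIiIiJmaqru7u7qpmYiIiJmqqqmYiHd4iIiIiIiZmqu7u6qpmIiIiJmqqqmYiHd3d3iIiIiJmqq7u6qZmIiIiJqqqqqYiHd3d3d3iIiImaqqqqqZmIiIiJqquqqYiHd3d3d3eIiImZmqqqmZmIiIiJqru6qYiHd3d3d3d4iIiZmaqpmZiIiIiJqru6qYiHd3d3d3d3eIiImZmZmZiIiIiJqru6qYiIh3d3d3d3d3iIiZmZmYiIiIiJqruqqYiIiIh3d3d3d3d4iIiZmIiIiIiJqruqmYiIiIh3d3d3d3d3eIiIiIiIiJmZqqqqmYiIiIh3d3d3d3d3d4iIiIiJmaqpqqqqmYiIiIh3d3d2ZmZmd3eIiImaqqqpqqqpmYiIiIh3d3dmZmZmZ3d4iZqqqqqpmqqpmIiIiIh3d3ZmZmZmZmd4maqqqqqpmqqZmIiIiIh3d3ZmZVVWZmd4mqqqmZmZmZmZmIiIiIiHd2ZmVVVVZmeJmqqZmIiZmZmZiIiIiIiHd2ZmVVVVVmeJmZmIiIiZmZmZiIiIiIiHd2ZlVVVVVniJmZiIiImYmZmZiIiIiIiHd2ZlVVVVVniZmIiIiJmYmZmZiIiIiIiId2ZmVVVVZ4iZiIiIiZmYiZmZmZmZmYiId3ZmZVVVZ4iYiIiImZmYmZmZmZmZmZiIh3ZmZmZmaImYiIiJmZmYmZmZmZmZmZmIh3dmZmZmeJmIiIiZmZmZmZmZmZqqqZmYiHd2ZmZmiJmIiImZmZmZmZmaqqqqqqmZmId3d2ZniZmYiJmZmZmpmZqqqqqqqqqpmYiHd3d3mamYiZmZmZqg=="/>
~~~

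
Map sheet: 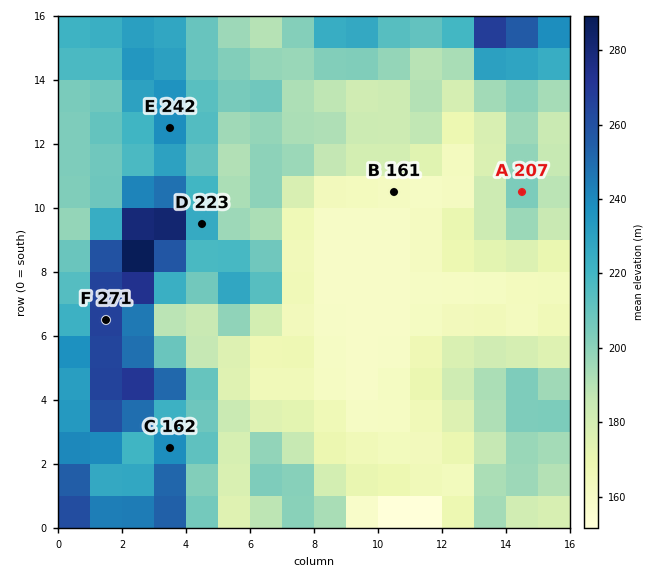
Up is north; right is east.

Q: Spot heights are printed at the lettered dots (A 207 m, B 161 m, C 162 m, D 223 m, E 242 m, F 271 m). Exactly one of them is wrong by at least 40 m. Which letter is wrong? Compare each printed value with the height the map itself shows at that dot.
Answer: C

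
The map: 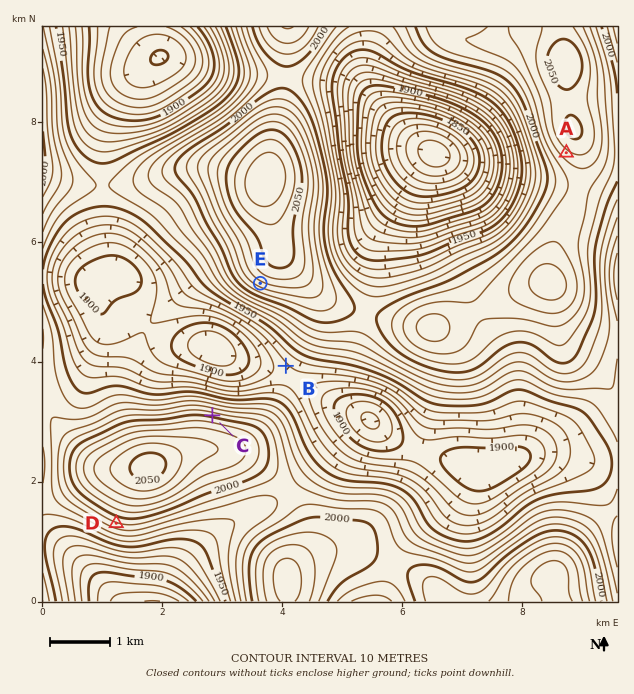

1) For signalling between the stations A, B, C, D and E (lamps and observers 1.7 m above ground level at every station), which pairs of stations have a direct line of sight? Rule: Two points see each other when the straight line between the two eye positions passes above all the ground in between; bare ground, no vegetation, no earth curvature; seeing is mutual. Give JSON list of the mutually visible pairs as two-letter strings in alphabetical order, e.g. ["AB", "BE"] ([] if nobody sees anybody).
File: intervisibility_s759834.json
["AC", "BC", "BE", "CE"]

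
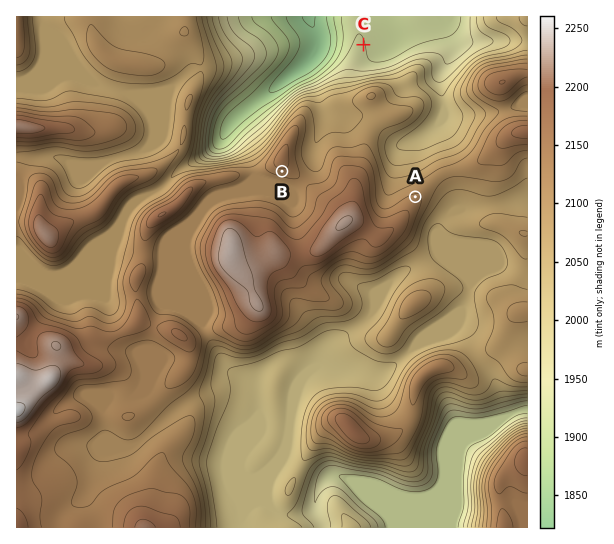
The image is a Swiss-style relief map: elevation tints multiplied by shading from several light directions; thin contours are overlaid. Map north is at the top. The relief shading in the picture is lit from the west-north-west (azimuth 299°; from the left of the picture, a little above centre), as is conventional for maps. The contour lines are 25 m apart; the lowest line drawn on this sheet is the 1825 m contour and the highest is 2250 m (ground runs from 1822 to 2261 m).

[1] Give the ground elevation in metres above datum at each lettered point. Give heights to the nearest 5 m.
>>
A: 2130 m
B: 2145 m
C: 1925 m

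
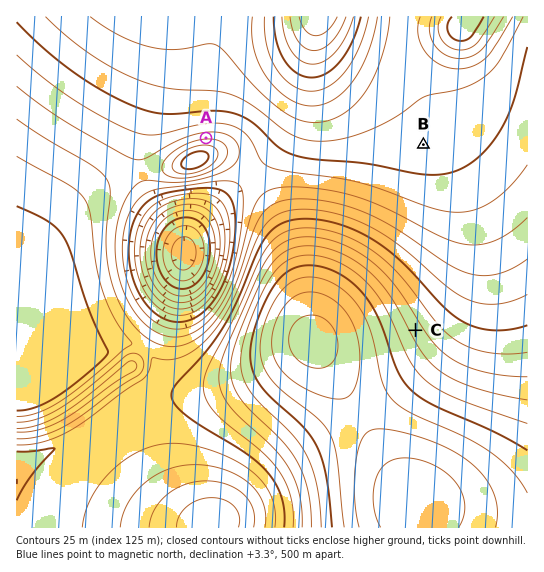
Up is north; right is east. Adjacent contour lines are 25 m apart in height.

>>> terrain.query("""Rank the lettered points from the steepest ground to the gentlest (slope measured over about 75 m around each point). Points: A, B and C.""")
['A', 'C', 'B']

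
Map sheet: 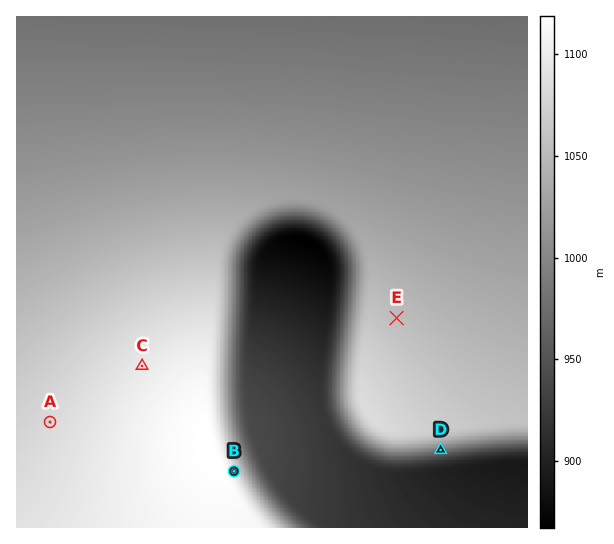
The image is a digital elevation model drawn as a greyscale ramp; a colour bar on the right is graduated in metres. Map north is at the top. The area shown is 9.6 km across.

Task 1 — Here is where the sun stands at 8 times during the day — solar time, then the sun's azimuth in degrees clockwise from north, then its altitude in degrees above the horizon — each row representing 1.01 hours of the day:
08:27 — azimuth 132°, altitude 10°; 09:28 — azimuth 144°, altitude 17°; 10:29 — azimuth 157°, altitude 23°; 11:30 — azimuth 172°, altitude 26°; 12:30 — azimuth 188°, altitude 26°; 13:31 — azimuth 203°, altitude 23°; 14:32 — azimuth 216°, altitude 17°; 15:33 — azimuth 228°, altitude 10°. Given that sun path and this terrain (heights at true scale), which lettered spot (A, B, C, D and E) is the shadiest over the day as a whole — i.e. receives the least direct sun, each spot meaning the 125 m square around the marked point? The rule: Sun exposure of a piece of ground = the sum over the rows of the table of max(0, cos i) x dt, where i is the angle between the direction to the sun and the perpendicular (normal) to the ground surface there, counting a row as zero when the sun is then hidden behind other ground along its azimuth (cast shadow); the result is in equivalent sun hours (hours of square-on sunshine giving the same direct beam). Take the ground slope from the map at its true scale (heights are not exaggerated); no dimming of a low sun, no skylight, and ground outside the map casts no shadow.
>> B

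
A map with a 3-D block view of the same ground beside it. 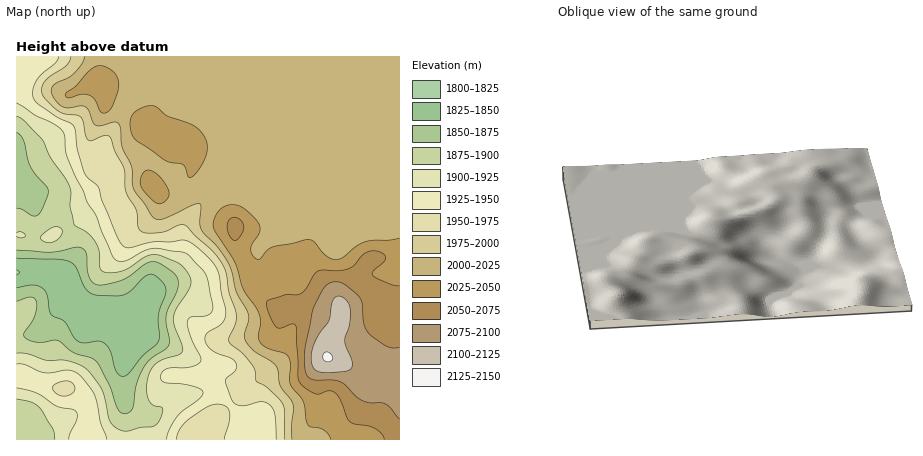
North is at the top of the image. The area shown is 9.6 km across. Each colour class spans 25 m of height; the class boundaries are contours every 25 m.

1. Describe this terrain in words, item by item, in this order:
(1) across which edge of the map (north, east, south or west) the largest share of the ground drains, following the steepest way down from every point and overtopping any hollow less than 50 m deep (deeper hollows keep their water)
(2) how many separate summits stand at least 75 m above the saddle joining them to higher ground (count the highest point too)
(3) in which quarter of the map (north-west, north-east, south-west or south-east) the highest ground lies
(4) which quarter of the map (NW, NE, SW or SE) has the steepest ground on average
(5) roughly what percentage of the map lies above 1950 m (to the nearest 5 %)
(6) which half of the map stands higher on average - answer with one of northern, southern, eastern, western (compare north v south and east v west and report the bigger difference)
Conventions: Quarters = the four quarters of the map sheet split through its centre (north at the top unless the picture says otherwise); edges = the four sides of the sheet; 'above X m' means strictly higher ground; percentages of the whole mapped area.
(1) Drainage is mainly to the west: more ground falls towards that edge than towards any other.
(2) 1 summit rises at least 75 m above its surroundings.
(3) The highest ground is in the south-east quarter.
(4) The steepest ground, on average, is in the south-west quarter.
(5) Ground above 1950 m makes up about 65 % of the sheet.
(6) Taken as a whole, the eastern half is higher than the western.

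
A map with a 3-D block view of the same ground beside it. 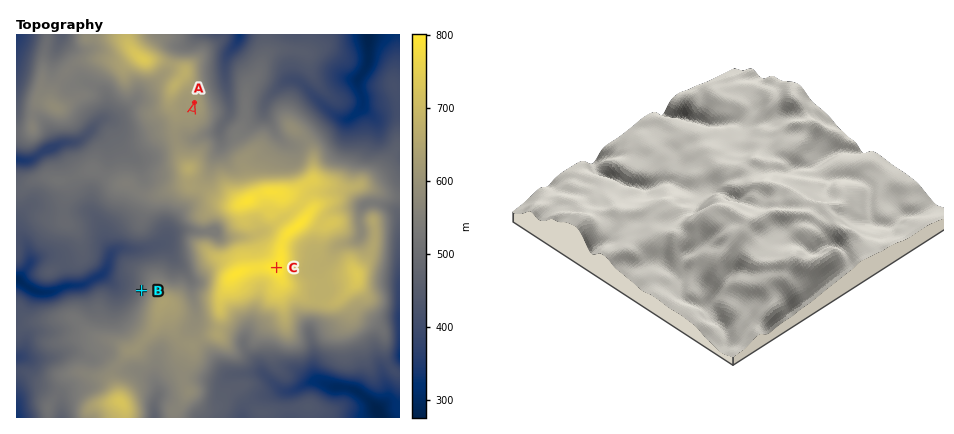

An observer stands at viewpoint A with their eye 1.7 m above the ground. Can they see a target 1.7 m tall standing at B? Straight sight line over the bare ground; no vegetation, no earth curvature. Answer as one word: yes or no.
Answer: no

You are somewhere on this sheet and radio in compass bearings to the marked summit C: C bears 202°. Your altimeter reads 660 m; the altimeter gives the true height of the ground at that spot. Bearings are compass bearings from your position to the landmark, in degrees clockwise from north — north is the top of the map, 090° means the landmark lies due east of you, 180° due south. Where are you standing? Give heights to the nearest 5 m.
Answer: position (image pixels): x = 318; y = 165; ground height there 660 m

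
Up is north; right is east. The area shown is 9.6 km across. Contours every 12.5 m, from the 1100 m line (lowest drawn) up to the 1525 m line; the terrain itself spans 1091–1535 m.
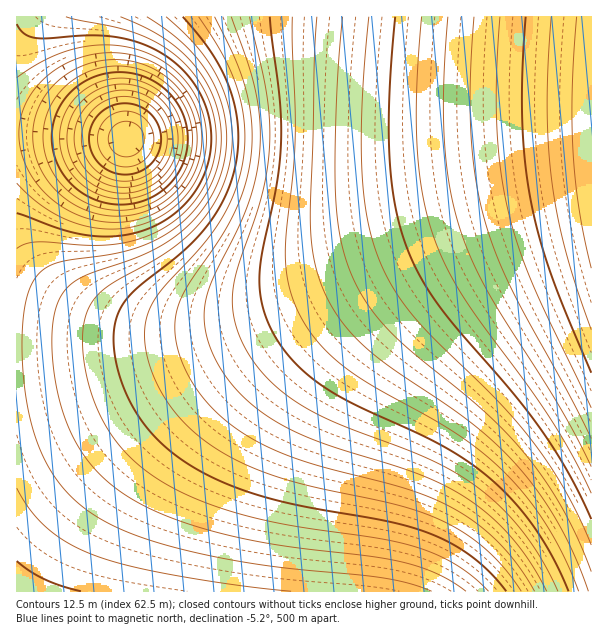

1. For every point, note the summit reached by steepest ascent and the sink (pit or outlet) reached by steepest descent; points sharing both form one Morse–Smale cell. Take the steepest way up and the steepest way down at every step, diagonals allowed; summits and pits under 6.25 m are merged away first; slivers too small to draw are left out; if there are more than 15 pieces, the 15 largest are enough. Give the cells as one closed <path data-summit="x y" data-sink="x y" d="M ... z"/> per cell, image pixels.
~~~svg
<path data-summit="591 120" data-sink="17 591" d="M591 204l-60 10-64 18-63 24-125 56-69 20-75 11-118 3-1 245 575 1z"/><path data-summit="591 120" data-sink="126 140" d="M591 16l-574 0-1 329 49 1 70-3 75-11 69-20 125-56 63-24 64-18 60-10z"/>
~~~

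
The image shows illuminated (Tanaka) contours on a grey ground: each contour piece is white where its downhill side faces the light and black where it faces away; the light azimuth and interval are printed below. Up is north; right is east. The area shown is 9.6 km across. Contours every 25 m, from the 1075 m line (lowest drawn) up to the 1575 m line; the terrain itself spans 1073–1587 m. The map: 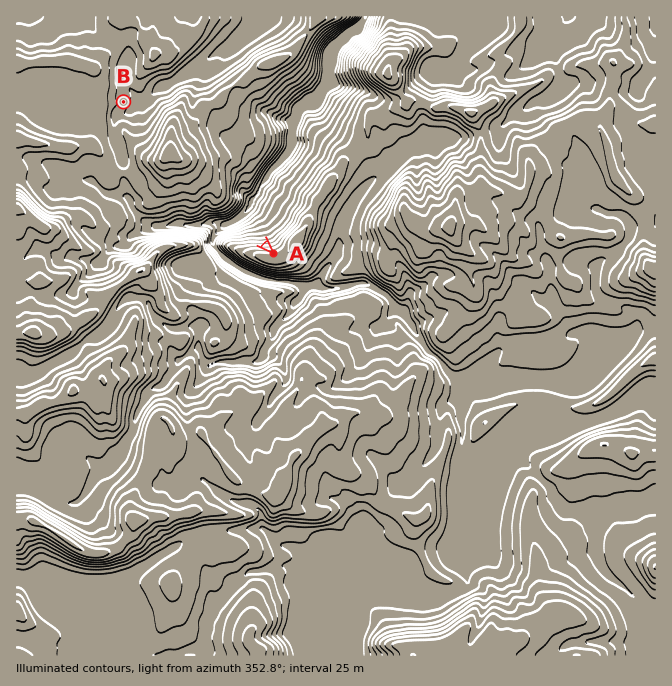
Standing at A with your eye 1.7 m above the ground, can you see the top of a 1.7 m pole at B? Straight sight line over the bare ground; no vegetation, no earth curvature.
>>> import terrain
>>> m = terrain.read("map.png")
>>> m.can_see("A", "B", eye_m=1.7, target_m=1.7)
False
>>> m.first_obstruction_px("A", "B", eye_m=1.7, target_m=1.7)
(208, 188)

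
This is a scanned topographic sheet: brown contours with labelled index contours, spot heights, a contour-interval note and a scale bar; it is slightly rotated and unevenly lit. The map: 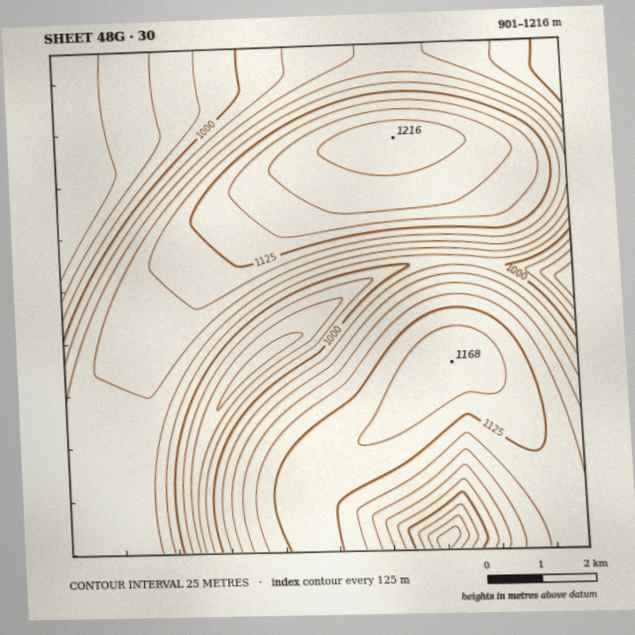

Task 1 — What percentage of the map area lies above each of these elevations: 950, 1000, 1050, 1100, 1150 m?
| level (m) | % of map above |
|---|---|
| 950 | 90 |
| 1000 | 79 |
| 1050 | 65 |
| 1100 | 39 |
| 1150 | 15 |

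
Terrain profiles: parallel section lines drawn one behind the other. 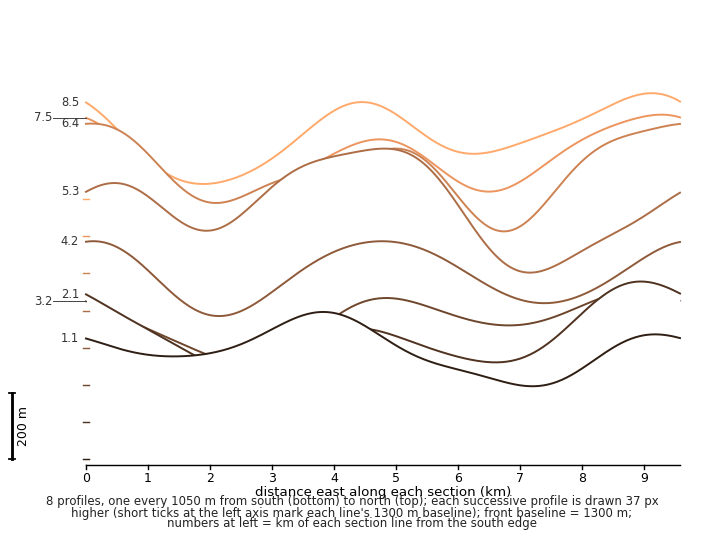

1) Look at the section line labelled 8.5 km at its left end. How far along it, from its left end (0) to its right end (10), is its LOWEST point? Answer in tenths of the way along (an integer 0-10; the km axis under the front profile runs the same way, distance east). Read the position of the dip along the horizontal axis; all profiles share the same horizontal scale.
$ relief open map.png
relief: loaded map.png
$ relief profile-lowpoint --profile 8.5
2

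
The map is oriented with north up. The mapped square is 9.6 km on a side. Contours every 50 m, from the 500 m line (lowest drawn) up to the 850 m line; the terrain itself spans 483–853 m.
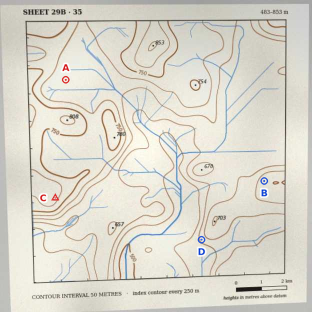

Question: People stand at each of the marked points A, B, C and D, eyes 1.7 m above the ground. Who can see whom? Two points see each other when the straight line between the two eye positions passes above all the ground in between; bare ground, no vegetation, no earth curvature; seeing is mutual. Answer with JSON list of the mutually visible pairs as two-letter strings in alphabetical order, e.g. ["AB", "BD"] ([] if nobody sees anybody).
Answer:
["BC", "CD"]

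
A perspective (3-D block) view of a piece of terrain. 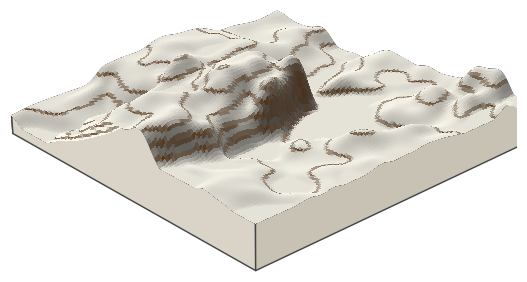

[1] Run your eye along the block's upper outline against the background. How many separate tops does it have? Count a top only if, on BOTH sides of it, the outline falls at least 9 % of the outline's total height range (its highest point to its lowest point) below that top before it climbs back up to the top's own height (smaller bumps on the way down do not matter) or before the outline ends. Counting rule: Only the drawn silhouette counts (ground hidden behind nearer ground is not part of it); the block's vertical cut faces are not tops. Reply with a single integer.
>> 2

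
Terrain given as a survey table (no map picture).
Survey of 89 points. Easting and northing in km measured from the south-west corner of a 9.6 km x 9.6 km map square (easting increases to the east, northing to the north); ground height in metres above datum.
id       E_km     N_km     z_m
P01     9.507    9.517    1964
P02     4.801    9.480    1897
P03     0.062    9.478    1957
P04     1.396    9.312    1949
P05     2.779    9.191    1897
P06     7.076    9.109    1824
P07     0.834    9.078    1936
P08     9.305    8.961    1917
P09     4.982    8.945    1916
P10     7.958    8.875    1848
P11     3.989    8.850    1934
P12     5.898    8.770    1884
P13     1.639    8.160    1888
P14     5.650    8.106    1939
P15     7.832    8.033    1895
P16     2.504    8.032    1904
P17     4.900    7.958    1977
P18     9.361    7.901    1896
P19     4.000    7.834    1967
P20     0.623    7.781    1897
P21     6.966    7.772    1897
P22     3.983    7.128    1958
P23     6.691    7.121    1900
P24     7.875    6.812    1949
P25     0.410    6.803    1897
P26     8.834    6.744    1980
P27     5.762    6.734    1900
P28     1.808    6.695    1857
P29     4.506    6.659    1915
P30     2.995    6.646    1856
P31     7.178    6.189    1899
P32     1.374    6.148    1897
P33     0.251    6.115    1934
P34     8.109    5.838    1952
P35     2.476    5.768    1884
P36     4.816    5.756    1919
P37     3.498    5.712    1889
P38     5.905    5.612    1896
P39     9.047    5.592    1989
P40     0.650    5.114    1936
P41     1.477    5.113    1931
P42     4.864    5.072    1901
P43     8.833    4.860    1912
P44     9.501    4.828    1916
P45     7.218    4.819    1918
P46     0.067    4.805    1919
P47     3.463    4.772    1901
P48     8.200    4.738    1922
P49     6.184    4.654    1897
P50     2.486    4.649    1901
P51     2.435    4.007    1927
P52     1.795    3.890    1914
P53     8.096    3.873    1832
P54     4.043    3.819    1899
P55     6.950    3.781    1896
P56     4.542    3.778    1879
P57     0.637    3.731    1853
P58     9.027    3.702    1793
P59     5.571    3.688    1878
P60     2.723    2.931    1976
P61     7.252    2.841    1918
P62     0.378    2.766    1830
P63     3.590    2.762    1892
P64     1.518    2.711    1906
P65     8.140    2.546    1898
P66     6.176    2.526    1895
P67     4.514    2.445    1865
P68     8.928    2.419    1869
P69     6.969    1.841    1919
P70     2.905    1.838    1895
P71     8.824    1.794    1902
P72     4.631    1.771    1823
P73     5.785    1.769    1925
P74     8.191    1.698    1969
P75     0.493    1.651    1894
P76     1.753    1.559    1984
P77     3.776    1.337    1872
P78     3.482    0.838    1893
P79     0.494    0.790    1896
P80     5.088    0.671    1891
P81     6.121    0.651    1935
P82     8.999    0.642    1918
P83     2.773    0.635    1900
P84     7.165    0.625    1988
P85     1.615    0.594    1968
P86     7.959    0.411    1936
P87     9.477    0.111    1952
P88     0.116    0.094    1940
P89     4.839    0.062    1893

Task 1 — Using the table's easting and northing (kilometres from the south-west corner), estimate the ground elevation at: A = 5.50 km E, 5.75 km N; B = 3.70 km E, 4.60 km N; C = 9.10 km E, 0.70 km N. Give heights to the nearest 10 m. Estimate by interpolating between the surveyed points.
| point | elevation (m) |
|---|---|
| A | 1900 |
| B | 1900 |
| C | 1910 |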